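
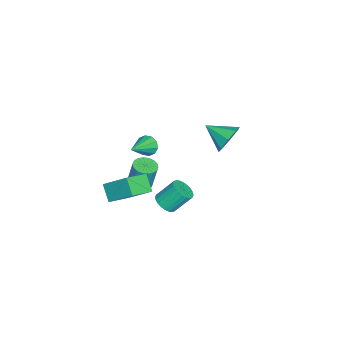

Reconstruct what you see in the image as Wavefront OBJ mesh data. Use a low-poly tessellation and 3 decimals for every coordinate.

v 1.808 4.248 3.081
v 2.512 4.37 3.676
v 1.532 2.912 3.679
v 1.894 4.612 3.932
v 1.225 4.641 3.689
v 0.898 4.44 3.09
v 1.104 4.127 2.485
v 1.722 3.884 2.229
v 2.391 3.855 2.472
v 2.718 4.056 3.071
v -1.471 -1.143 -1.478
v -1.12 -0.935 -2.021
v 0.051 -1.577 -0.662
v -1.166 -0.607 -1.762
v -1.328 -0.484 -1.395
v -1.544 -0.613 -1.059
v -1.733 -0.945 -0.882
v -1.822 -1.352 -0.934
v -1.776 -1.68 -1.193
v -1.614 -1.803 -1.56
v -1.398 -1.674 -1.897
v -1.209 -1.342 -2.073
v 3.136 -2.153 -1.057
v 3.476 -0.746 0.142
v 1.974 -1.445 -1.558
v 2.314 -0.038 -0.358
v 3.786 -1.642 -1.842
v 4.126 -0.235 -0.642
v 2.624 -0.934 -2.342
v 2.964 0.473 -1.143
v 0.435 0.44 -4.411
v 1.13 0.613 -4.332
v 0.779 1.513 -3.211
v 0.085 1.34 -3.289
v 1.045 0.808 -4.516
v 0.694 1.708 -3.394
v 0.867 0.948 -4.683
v 0.517 1.847 -3.561
v 0.624 1.01 -4.809
v 0.273 1.909 -3.687
v 0.352 0.985 -4.874
v 0.001 1.885 -3.753
v 0.092 0.877 -4.869
v -0.258 1.777 -3.747
v -0.115 0.703 -4.794
v -0.465 1.603 -3.672
v -0.238 0.489 -4.66
v -0.589 1.389 -3.539
v -0.259 0.267 -4.489
v -0.61 1.167 -3.368
v -0.174 0.072 -4.306
v -0.525 0.972 -3.184
v 0.003 -0.067 -4.139
v -0.347 0.832 -3.017
v 0.247 -0.129 -4.013
v -0.104 0.77 -2.891
v 0.519 -0.105 -3.947
v 0.168 0.795 -2.826
v 0.778 0.003 -3.953
v 0.428 0.903 -2.831
v 0.985 0.177 -4.028
v 0.635 1.077 -2.906
v 1.109 0.391 -4.161
v 0.758 1.291 -3.04
v 1.021 -0.821 -2.525
v 1.649 -1.104 -2.487
v 1.708 -0.742 -0.796
v 1.079 -0.459 -0.835
v 1.71 -0.81 -2.552
v 1.769 -0.448 -0.861
v 1.635 -0.518 -2.611
v 1.693 -0.157 -0.921
v 1.438 -0.286 -2.654
v 1.497 0.075 -0.963
v 1.158 -0.161 -2.671
v 1.217 0.201 -0.981
v 0.851 -0.165 -2.66
v 0.91 0.196 -0.969
v 0.578 -0.3 -2.621
v 0.637 0.061 -0.931
v 0.392 -0.538 -2.564
v 0.451 -0.176 -0.873
v 0.331 -0.832 -2.499
v 0.39 -0.47 -0.808
v 0.407 -1.123 -2.439
v 0.465 -0.762 -0.749
v 0.603 -1.355 -2.397
v 0.662 -0.994 -0.706
v 0.883 -1.481 -2.379
v 0.942 -1.119 -0.689
v 1.19 -1.476 -2.391
v 1.249 -1.115 -0.7
v 1.463 -1.341 -2.429
v 1.522 -0.98 -0.739
f 2 1 4
f 2 4 3
f 4 1 5
f 4 5 3
f 5 1 6
f 5 6 3
f 6 1 7
f 6 7 3
f 7 1 8
f 7 8 3
f 8 1 9
f 8 9 3
f 9 1 10
f 9 10 3
f 10 1 2
f 10 2 3
f 12 11 14
f 12 14 13
f 14 11 15
f 14 15 13
f 15 11 16
f 15 16 13
f 16 11 17
f 16 17 13
f 17 11 18
f 17 18 13
f 18 11 19
f 18 19 13
f 19 11 20
f 19 20 13
f 20 11 21
f 20 21 13
f 21 11 22
f 21 22 13
f 22 11 12
f 22 12 13
f 24 26 23
f 27 24 23
f 23 26 25
f 25 27 23
f 24 30 26
f 28 24 27
f 28 30 24
f 26 30 25
f 29 27 25
f 25 30 29
f 29 28 27
f 30 28 29
f 32 31 35
f 32 35 33
f 33 35 36
f 33 36 34
f 35 31 37
f 35 37 36
f 36 37 38
f 36 38 34
f 37 31 39
f 37 39 38
f 38 39 40
f 38 40 34
f 39 31 41
f 39 41 40
f 40 41 42
f 40 42 34
f 41 31 43
f 41 43 42
f 42 43 44
f 42 44 34
f 43 31 45
f 43 45 44
f 44 45 46
f 44 46 34
f 45 31 47
f 45 47 46
f 46 47 48
f 46 48 34
f 47 31 49
f 47 49 48
f 48 49 50
f 48 50 34
f 49 31 51
f 49 51 50
f 50 51 52
f 50 52 34
f 51 31 53
f 51 53 52
f 52 53 54
f 52 54 34
f 53 31 55
f 53 55 54
f 54 55 56
f 54 56 34
f 55 31 57
f 55 57 56
f 56 57 58
f 56 58 34
f 57 31 59
f 57 59 58
f 58 59 60
f 58 60 34
f 59 31 61
f 59 61 60
f 60 61 62
f 60 62 34
f 61 31 63
f 61 63 62
f 62 63 64
f 62 64 34
f 63 31 32
f 63 32 64
f 64 32 33
f 64 33 34
f 66 65 69
f 66 69 67
f 67 69 70
f 67 70 68
f 69 65 71
f 69 71 70
f 70 71 72
f 70 72 68
f 71 65 73
f 71 73 72
f 72 73 74
f 72 74 68
f 73 65 75
f 73 75 74
f 74 75 76
f 74 76 68
f 75 65 77
f 75 77 76
f 76 77 78
f 76 78 68
f 77 65 79
f 77 79 78
f 78 79 80
f 78 80 68
f 79 65 81
f 79 81 80
f 80 81 82
f 80 82 68
f 81 65 83
f 81 83 82
f 82 83 84
f 82 84 68
f 83 65 85
f 83 85 84
f 84 85 86
f 84 86 68
f 85 65 87
f 85 87 86
f 86 87 88
f 86 88 68
f 87 65 89
f 87 89 88
f 88 89 90
f 88 90 68
f 89 65 91
f 89 91 90
f 90 91 92
f 90 92 68
f 91 65 93
f 91 93 92
f 92 93 94
f 92 94 68
f 93 65 66
f 93 66 94
f 94 66 67
f 94 67 68



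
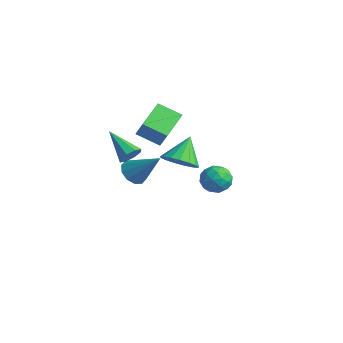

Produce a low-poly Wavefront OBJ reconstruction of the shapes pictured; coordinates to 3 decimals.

v -1.375 -0.05 2.095
v -1.018 -0.023 2.662
v -3.005 -0.13 3.125
v -1.149 0.442 2.491
v -1.412 0.619 2.088
v -1.653 0.404 1.689
v -1.731 -0.076 1.529
v -1.6 -0.542 1.7
v -1.337 -0.719 2.103
v -1.096 -0.504 2.501
v 3.321 1.443 3.015
v 3.827 1.783 2.42
v 3.973 0.237 2.88
v 4.479 0.577 2.285
v 4.55 0.825 3.097
v 4.146 1.571 3.18
v 3.654 0.449 2.12
v 3.25 1.195 2.203
v 4.032 1.169 1.867
v 4.586 1.401 2.471
v 3.214 0.619 2.829
v 3.768 0.851 3.433
v 3.516 1.719 2.729
v 4.284 0.301 2.571
v 4.325 0.447 3.048
v 4.622 0.647 2.698
v 3.704 1.594 3.176
v 4.002 1.794 2.826
v 4.427 1.231 3.224
v 3.798 0.226 2.474
v 4.096 0.426 2.124
v 3.178 1.373 2.602
v 3.475 1.573 2.252
v 3.373 0.789 2.076
v 3.935 1.558 2.055
v 4.318 0.849 1.975
v 3.833 0.774 1.878
v 3.596 1.212 1.927
v 4.26 1.694 2.409
v 4.644 0.986 2.33
v 4.685 1.131 2.807
v 4.448 1.57 2.856
v 4.381 1.334 2.084
v 3.156 1.034 2.97
v 3.54 0.326 2.891
v 3.352 0.45 2.444
v 3.115 0.889 2.493
v 3.482 1.171 3.325
v 3.865 0.462 3.245
v 4.204 0.808 3.373
v 3.967 1.246 3.422
v 3.419 0.686 3.216
v 1.744 0.52 2.967
v 2.555 1.077 2.785
v 1.296 1.56 4.153
v 2.221 1.262 2.496
v 1.779 1.277 2.315
v 1.328 1.119 2.284
v 0.973 0.823 2.408
v 0.794 0.458 2.661
v 0.834 0.107 2.984
v 1.081 -0.149 3.304
v 1.481 -0.253 3.546
v 1.941 -0.179 3.655
v 2.356 0.055 3.607
v 2.631 0.395 3.413
v 2.703 0.764 3.116
v -2.943 1.338 -0.468
v -2.586 1.857 -1.024
v -1.557 1.962 1.008
v -2.963 2.118 -0.78
v -3.333 2.08 -0.417
v -3.553 1.759 -0.074
v -3.541 1.277 0.118
v -3.301 0.818 0.087
v -2.924 0.558 -0.157
v -2.554 0.595 -0.52
v -2.333 0.916 -0.863
v -2.345 1.398 -1.055
v -1.247 1.708 2.213
v -2.304 0.987 2.829
v -1.954 3.252 2.81
v -3.01 2.531 3.426
v -0.55 1.609 3.294
v -1.606 0.888 3.91
v -1.256 3.153 3.891
v -2.313 2.432 4.507
f 2 1 4
f 2 4 3
f 4 1 5
f 4 5 3
f 5 1 6
f 5 6 3
f 6 1 7
f 6 7 3
f 7 1 8
f 7 8 3
f 8 1 9
f 8 9 3
f 9 1 10
f 9 10 3
f 10 1 2
f 10 2 3
f 11 48 27
f 48 22 51
f 27 51 16
f 48 51 27
f 11 27 23
f 27 16 28
f 23 28 12
f 27 28 23
f 11 23 32
f 23 12 33
f 32 33 18
f 23 33 32
f 11 32 44
f 32 18 47
f 44 47 21
f 32 47 44
f 11 44 48
f 44 21 52
f 48 52 22
f 44 52 48
f 12 28 39
f 28 16 42
f 39 42 20
f 28 42 39
f 16 51 29
f 51 22 50
f 29 50 15
f 51 50 29
f 22 52 49
f 52 21 45
f 49 45 13
f 52 45 49
f 21 47 46
f 47 18 34
f 46 34 17
f 47 34 46
f 18 33 38
f 33 12 35
f 38 35 19
f 33 35 38
f 14 40 26
f 40 20 41
f 26 41 15
f 40 41 26
f 14 26 24
f 26 15 25
f 24 25 13
f 26 25 24
f 14 24 31
f 24 13 30
f 31 30 17
f 24 30 31
f 14 31 36
f 31 17 37
f 36 37 19
f 31 37 36
f 14 36 40
f 36 19 43
f 40 43 20
f 36 43 40
f 15 41 29
f 41 20 42
f 29 42 16
f 41 42 29
f 13 25 49
f 25 15 50
f 49 50 22
f 25 50 49
f 17 30 46
f 30 13 45
f 46 45 21
f 30 45 46
f 19 37 38
f 37 17 34
f 38 34 18
f 37 34 38
f 20 43 39
f 43 19 35
f 39 35 12
f 43 35 39
f 54 53 56
f 54 56 55
f 56 53 57
f 56 57 55
f 57 53 58
f 57 58 55
f 58 53 59
f 58 59 55
f 59 53 60
f 59 60 55
f 60 53 61
f 60 61 55
f 61 53 62
f 61 62 55
f 62 53 63
f 62 63 55
f 63 53 64
f 63 64 55
f 64 53 65
f 64 65 55
f 65 53 66
f 65 66 55
f 66 53 67
f 66 67 55
f 67 53 54
f 67 54 55
f 69 68 71
f 69 71 70
f 71 68 72
f 71 72 70
f 72 68 73
f 72 73 70
f 73 68 74
f 73 74 70
f 74 68 75
f 74 75 70
f 75 68 76
f 75 76 70
f 76 68 77
f 76 77 70
f 77 68 78
f 77 78 70
f 78 68 79
f 78 79 70
f 79 68 69
f 79 69 70
f 81 83 80
f 84 81 80
f 80 83 82
f 82 84 80
f 81 87 83
f 85 81 84
f 85 87 81
f 83 87 82
f 86 84 82
f 82 87 86
f 86 85 84
f 87 85 86



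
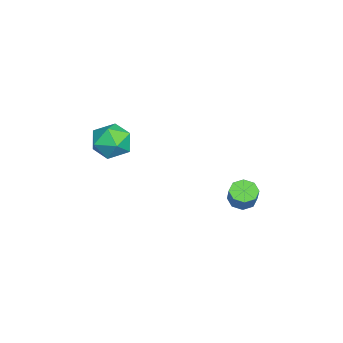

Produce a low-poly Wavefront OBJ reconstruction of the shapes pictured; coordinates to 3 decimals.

v 0.462 3.231 -0.038
v 1.046 3.31 -0.397
v 1.581 3.428 0.498
v 0.998 3.349 0.858
v 0.799 3.768 -0.31
v 1.335 3.886 0.586
v 0.355 3.912 -0.063
v 0.89 4.03 0.832
v -0.026 3.657 0.199
v 0.509 3.775 1.094
v -0.121 3.152 0.322
v 0.414 3.27 1.217
v 0.125 2.694 0.234
v 0.661 2.812 1.13
v 0.57 2.55 -0.012
v 1.105 2.668 0.883
v 0.951 2.805 -0.274
v 1.486 2.923 0.621
v 1.035 -1.788 4.315
v 1.961 -2.24 4.016
v 0.159 -3.02 3.464
v 1.085 -3.472 3.165
v 0.782 -3.5 4.193
v 1.323 -2.738 4.72
v 0.797 -2.522 2.76
v 1.338 -1.76 3.287
v 1.814 -2.693 3.056
v 1.804 -3.298 3.941
v 0.316 -1.962 3.539
v 0.306 -2.567 4.424
f 2 1 5
f 2 5 3
f 3 5 6
f 3 6 4
f 5 1 7
f 5 7 6
f 6 7 8
f 6 8 4
f 7 1 9
f 7 9 8
f 8 9 10
f 8 10 4
f 9 1 11
f 9 11 10
f 10 11 12
f 10 12 4
f 11 1 13
f 11 13 12
f 12 13 14
f 12 14 4
f 13 1 15
f 13 15 14
f 14 15 16
f 14 16 4
f 15 1 17
f 15 17 16
f 16 17 18
f 16 18 4
f 17 1 2
f 17 2 18
f 18 2 3
f 18 3 4
f 19 30 24
f 19 24 20
f 19 20 26
f 19 26 29
f 19 29 30
f 20 24 28
f 24 30 23
f 30 29 21
f 29 26 25
f 26 20 27
f 22 28 23
f 22 23 21
f 22 21 25
f 22 25 27
f 22 27 28
f 23 28 24
f 21 23 30
f 25 21 29
f 27 25 26
f 28 27 20



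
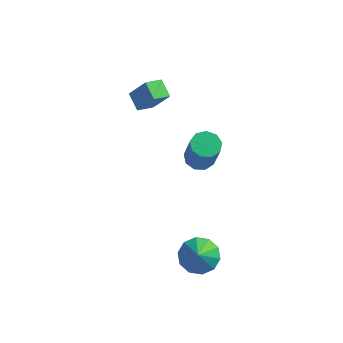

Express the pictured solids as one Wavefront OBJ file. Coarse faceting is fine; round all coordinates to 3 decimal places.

v 1.356 -2.5 -1.7
v 2.03 -1.926 -1.414
v 1.604 -3.3 -0.68
v 1.539 -1.761 -1.165
v 0.978 -1.878 -1.12
v 0.561 -2.233 -1.297
v 0.448 -2.689 -1.628
v 0.682 -3.073 -1.986
v 1.173 -3.238 -2.235
v 1.734 -3.121 -2.279
v 2.151 -2.767 -2.102
v 2.264 -2.31 -1.772
v -0.803 3.382 -1.011
v -0.184 3.784 -1.046
v 0.363 3.101 0.797
v -0.257 2.698 0.831
v -0.555 4.056 -0.835
v -0.008 3.373 1.008
v -1.043 4.012 -0.707
v -0.496 3.329 1.136
v -1.418 3.673 -0.721
v -0.871 2.99 1.122
v -1.506 3.198 -0.871
v -0.959 2.515 0.972
v -1.266 2.808 -1.087
v -0.719 2.125 0.756
v -0.809 2.687 -1.267
v -0.262 2.004 0.576
v -0.349 2.891 -1.328
v 0.198 2.208 0.515
v -0.102 3.324 -1.241
v 0.445 2.641 0.602
v -2.785 2.701 2.682
v -3.247 1.939 2.982
v -3.415 3.274 3.166
v -3.877 2.513 3.466
v -1.963 2.647 3.814
v -2.425 1.886 4.114
v -2.593 3.221 4.298
v -3.055 2.459 4.598
f 2 1 4
f 2 4 3
f 4 1 5
f 4 5 3
f 5 1 6
f 5 6 3
f 6 1 7
f 6 7 3
f 7 1 8
f 7 8 3
f 8 1 9
f 8 9 3
f 9 1 10
f 9 10 3
f 10 1 11
f 10 11 3
f 11 1 12
f 11 12 3
f 12 1 2
f 12 2 3
f 14 13 17
f 14 17 15
f 15 17 18
f 15 18 16
f 17 13 19
f 17 19 18
f 18 19 20
f 18 20 16
f 19 13 21
f 19 21 20
f 20 21 22
f 20 22 16
f 21 13 23
f 21 23 22
f 22 23 24
f 22 24 16
f 23 13 25
f 23 25 24
f 24 25 26
f 24 26 16
f 25 13 27
f 25 27 26
f 26 27 28
f 26 28 16
f 27 13 29
f 27 29 28
f 28 29 30
f 28 30 16
f 29 13 31
f 29 31 30
f 30 31 32
f 30 32 16
f 31 13 14
f 31 14 32
f 32 14 15
f 32 15 16
f 34 36 33
f 37 34 33
f 33 36 35
f 35 37 33
f 34 40 36
f 38 34 37
f 38 40 34
f 36 40 35
f 39 37 35
f 35 40 39
f 39 38 37
f 40 38 39



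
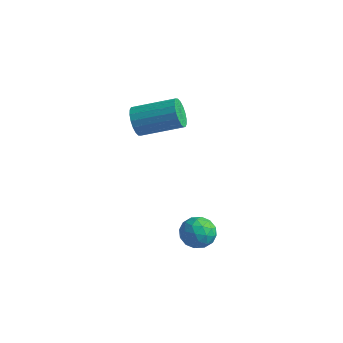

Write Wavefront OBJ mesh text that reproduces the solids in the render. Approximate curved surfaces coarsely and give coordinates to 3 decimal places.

v 0.734 -3.324 -0.957
v 1.3 -3.558 -0.679
v 0.16 -3.722 -0.121
v 0.726 -3.956 0.157
v 0.616 -3.293 0.125
v 0.971 -3.047 -0.391
v 0.489 -4.233 -0.409
v 0.844 -3.987 -0.925
v 1.149 -4.12 -0.34
v 1.227 -3.539 -0.01
v 0.233 -3.741 -0.79
v 0.311 -3.16 -0.46
v 1.068 -3.407 -0.891
v 0.392 -3.873 0.091
v 0.328 -3.484 0.072
v 0.66 -3.621 0.236
v 0.874 -3.106 -0.722
v 1.207 -3.244 -0.559
v 0.804 -3.087 -0.086
v 0.253 -4.036 -0.241
v 0.586 -4.174 -0.078
v 0.8 -3.659 -1.036
v 1.132 -3.796 -0.872
v 0.656 -4.193 -0.714
v 1.312 -3.874 -0.529
v 0.974 -4.108 -0.038
v 0.835 -4.271 -0.37
v 1.043 -4.126 -0.673
v 1.358 -3.533 -0.335
v 1.02 -3.766 0.156
v 0.955 -3.376 0.138
v 1.164 -3.232 -0.166
v 1.269 -3.863 -0.136
v 0.44 -3.514 -0.956
v 0.102 -3.747 -0.465
v 0.296 -4.048 -0.634
v 0.505 -3.904 -0.938
v 0.486 -3.172 -0.762
v 0.148 -3.406 -0.271
v 0.417 -3.154 -0.127
v 0.625 -3.009 -0.43
v 0.191 -3.417 -0.664
v -3.998 -1.199 1.664
v -3.685 -1.315 1.118
v -2.389 -0.418 1.669
v -2.702 -0.301 2.216
v -3.827 -1.075 1.06
v -2.531 -0.178 1.611
v -4.002 -0.859 1.122
v -2.706 0.038 1.673
v -4.177 -0.711 1.291
v -2.881 0.186 1.842
v -4.316 -0.659 1.534
v -3.02 0.238 2.085
v -4.392 -0.714 1.803
v -3.096 0.183 2.354
v -4.391 -0.865 2.044
v -3.094 0.032 2.595
v -4.311 -1.082 2.211
v -3.015 -0.185 2.762
v -4.169 -1.322 2.269
v -2.873 -0.425 2.82
v -3.994 -1.538 2.207
v -2.698 -0.641 2.758
v -3.819 -1.686 2.038
v -2.523 -0.789 2.589
v -3.68 -1.738 1.795
v -2.384 -0.841 2.346
v -3.604 -1.683 1.526
v -2.308 -0.786 2.077
v -3.606 -1.532 1.285
v -2.309 -0.635 1.836
f 1 38 17
f 38 12 41
f 17 41 6
f 38 41 17
f 1 17 13
f 17 6 18
f 13 18 2
f 17 18 13
f 1 13 22
f 13 2 23
f 22 23 8
f 13 23 22
f 1 22 34
f 22 8 37
f 34 37 11
f 22 37 34
f 1 34 38
f 34 11 42
f 38 42 12
f 34 42 38
f 2 18 29
f 18 6 32
f 29 32 10
f 18 32 29
f 6 41 19
f 41 12 40
f 19 40 5
f 41 40 19
f 12 42 39
f 42 11 35
f 39 35 3
f 42 35 39
f 11 37 36
f 37 8 24
f 36 24 7
f 37 24 36
f 8 23 28
f 23 2 25
f 28 25 9
f 23 25 28
f 4 30 16
f 30 10 31
f 16 31 5
f 30 31 16
f 4 16 14
f 16 5 15
f 14 15 3
f 16 15 14
f 4 14 21
f 14 3 20
f 21 20 7
f 14 20 21
f 4 21 26
f 21 7 27
f 26 27 9
f 21 27 26
f 4 26 30
f 26 9 33
f 30 33 10
f 26 33 30
f 5 31 19
f 31 10 32
f 19 32 6
f 31 32 19
f 3 15 39
f 15 5 40
f 39 40 12
f 15 40 39
f 7 20 36
f 20 3 35
f 36 35 11
f 20 35 36
f 9 27 28
f 27 7 24
f 28 24 8
f 27 24 28
f 10 33 29
f 33 9 25
f 29 25 2
f 33 25 29
f 44 43 47
f 44 47 45
f 45 47 48
f 45 48 46
f 47 43 49
f 47 49 48
f 48 49 50
f 48 50 46
f 49 43 51
f 49 51 50
f 50 51 52
f 50 52 46
f 51 43 53
f 51 53 52
f 52 53 54
f 52 54 46
f 53 43 55
f 53 55 54
f 54 55 56
f 54 56 46
f 55 43 57
f 55 57 56
f 56 57 58
f 56 58 46
f 57 43 59
f 57 59 58
f 58 59 60
f 58 60 46
f 59 43 61
f 59 61 60
f 60 61 62
f 60 62 46
f 61 43 63
f 61 63 62
f 62 63 64
f 62 64 46
f 63 43 65
f 63 65 64
f 64 65 66
f 64 66 46
f 65 43 67
f 65 67 66
f 66 67 68
f 66 68 46
f 67 43 69
f 67 69 68
f 68 69 70
f 68 70 46
f 69 43 71
f 69 71 70
f 70 71 72
f 70 72 46
f 71 43 44
f 71 44 72
f 72 44 45
f 72 45 46



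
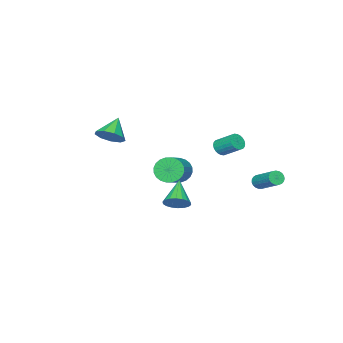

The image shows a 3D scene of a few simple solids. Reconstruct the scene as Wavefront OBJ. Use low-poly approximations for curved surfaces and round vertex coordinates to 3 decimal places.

v -1.285 -0.765 -3.699
v -0.88 -0.466 -3.077
v -2.435 -1.615 -2.541
v -1.127 -0.216 -3.139
v -1.405 -0.075 -3.311
v -1.659 -0.071 -3.56
v -1.839 -0.204 -3.837
v -1.91 -0.448 -4.086
v -1.857 -0.755 -4.259
v -1.69 -1.064 -4.321
v -1.444 -1.313 -4.259
v -1.166 -1.454 -4.087
v -0.912 -1.458 -3.838
v -0.732 -1.325 -3.561
v -0.661 -1.081 -3.312
v -0.714 -0.774 -3.139
v -4.072 2.824 -1.864
v -3.699 2.583 -1.634
v -3.296 4.095 -0.705
v -3.668 4.336 -0.936
v -3.603 2.66 -1.802
v -3.2 4.173 -0.873
v -3.589 2.766 -1.98
v -3.185 4.278 -1.051
v -3.657 2.882 -2.138
v -3.254 4.394 -1.21
v -3.798 2.987 -2.25
v -3.395 4.5 -1.321
v -3.986 3.065 -2.294
v -3.582 4.577 -1.365
v -4.188 3.101 -2.264
v -3.785 4.613 -1.335
v -4.371 3.089 -2.165
v -3.967 4.601 -1.236
v -4.501 3.031 -2.014
v -4.098 4.543 -1.085
v -4.558 2.937 -1.838
v -4.155 4.449 -0.909
v -4.53 2.824 -1.665
v -4.127 4.336 -0.736
v -4.423 2.711 -1.528
v -4.02 4.223 -0.599
v -4.256 2.617 -1.448
v -3.852 4.129 -0.519
v -4.056 2.559 -1.441
v -3.653 4.071 -0.512
v -3.859 2.547 -1.506
v -3.456 4.059 -0.577
v -4.006 -3.174 -2.8
v -3.507 -3.68 -3.369
v -2.135 -3.092 -2.689
v -2.634 -2.586 -2.12
v -3.543 -3.38 -3.556
v -2.171 -2.793 -2.876
v -3.649 -3.049 -3.628
v -2.277 -2.462 -2.948
v -3.81 -2.737 -3.574
v -2.438 -2.15 -2.894
v -4 -2.491 -3.402
v -2.628 -1.904 -2.722
v -4.191 -2.35 -3.139
v -2.819 -1.762 -2.459
v -4.354 -2.333 -2.824
v -2.982 -1.746 -2.144
v -4.464 -2.445 -2.505
v -3.092 -1.858 -1.825
v -4.505 -2.668 -2.231
v -3.133 -2.08 -1.551
v -4.469 -2.967 -2.044
v -3.097 -2.38 -1.364
v -4.363 -3.298 -1.972
v -2.991 -2.711 -1.292
v -4.202 -3.61 -2.026
v -2.83 -3.023 -1.346
v -4.012 -3.856 -2.198
v -2.64 -3.269 -1.518
v -3.821 -3.998 -2.461
v -2.449 -3.41 -1.781
v -3.658 -4.014 -2.776
v -2.286 -3.427 -2.096
v -3.548 -3.902 -3.095
v -2.176 -3.315 -2.415
v -2.923 0.993 0.62
v -2.448 0.851 0.92
v -2.581 1.925 1.64
v -3.057 2.067 1.34
v -2.359 0.974 0.753
v -2.493 2.049 1.472
v -2.356 1.101 0.565
v -2.49 2.175 1.285
v -2.439 1.21 0.385
v -2.573 2.285 1.105
v -2.596 1.287 0.242
v -2.73 2.361 0.962
v -2.803 1.319 0.156
v -2.937 2.393 0.875
v -3.028 1.301 0.14
v -3.162 2.375 0.86
v -3.237 1.237 0.198
v -3.371 2.311 0.918
v -3.399 1.135 0.32
v -3.532 2.209 1.04
v -3.487 1.011 0.488
v -3.621 2.086 1.207
v -3.49 0.885 0.675
v -3.624 1.959 1.395
v -3.407 0.775 0.855
v -3.541 1.85 1.575
v -3.25 0.699 0.998
v -3.384 1.773 1.718
v -3.043 0.667 1.085
v -3.177 1.741 1.804
v -2.818 0.685 1.1
v -2.952 1.759 1.82
v -2.609 0.749 1.042
v -2.743 1.823 1.762
v 3.896 -0.81 3.121
v 4.474 -0.69 3.746
v 2.904 -1.13 4.099
v 4.196 -0.185 3.629
v 3.778 0.028 3.274
v 3.415 -0.152 2.848
v 3.277 -0.639 2.549
v 3.429 -1.207 2.517
v 3.799 -1.588 2.768
v 4.215 -1.606 3.184
v 4.482 -1.251 3.57
f 2 1 4
f 2 4 3
f 4 1 5
f 4 5 3
f 5 1 6
f 5 6 3
f 6 1 7
f 6 7 3
f 7 1 8
f 7 8 3
f 8 1 9
f 8 9 3
f 9 1 10
f 9 10 3
f 10 1 11
f 10 11 3
f 11 1 12
f 11 12 3
f 12 1 13
f 12 13 3
f 13 1 14
f 13 14 3
f 14 1 15
f 14 15 3
f 15 1 16
f 15 16 3
f 16 1 2
f 16 2 3
f 18 17 21
f 18 21 19
f 19 21 22
f 19 22 20
f 21 17 23
f 21 23 22
f 22 23 24
f 22 24 20
f 23 17 25
f 23 25 24
f 24 25 26
f 24 26 20
f 25 17 27
f 25 27 26
f 26 27 28
f 26 28 20
f 27 17 29
f 27 29 28
f 28 29 30
f 28 30 20
f 29 17 31
f 29 31 30
f 30 31 32
f 30 32 20
f 31 17 33
f 31 33 32
f 32 33 34
f 32 34 20
f 33 17 35
f 33 35 34
f 34 35 36
f 34 36 20
f 35 17 37
f 35 37 36
f 36 37 38
f 36 38 20
f 37 17 39
f 37 39 38
f 38 39 40
f 38 40 20
f 39 17 41
f 39 41 40
f 40 41 42
f 40 42 20
f 41 17 43
f 41 43 42
f 42 43 44
f 42 44 20
f 43 17 45
f 43 45 44
f 44 45 46
f 44 46 20
f 45 17 47
f 45 47 46
f 46 47 48
f 46 48 20
f 47 17 18
f 47 18 48
f 48 18 19
f 48 19 20
f 50 49 53
f 50 53 51
f 51 53 54
f 51 54 52
f 53 49 55
f 53 55 54
f 54 55 56
f 54 56 52
f 55 49 57
f 55 57 56
f 56 57 58
f 56 58 52
f 57 49 59
f 57 59 58
f 58 59 60
f 58 60 52
f 59 49 61
f 59 61 60
f 60 61 62
f 60 62 52
f 61 49 63
f 61 63 62
f 62 63 64
f 62 64 52
f 63 49 65
f 63 65 64
f 64 65 66
f 64 66 52
f 65 49 67
f 65 67 66
f 66 67 68
f 66 68 52
f 67 49 69
f 67 69 68
f 68 69 70
f 68 70 52
f 69 49 71
f 69 71 70
f 70 71 72
f 70 72 52
f 71 49 73
f 71 73 72
f 72 73 74
f 72 74 52
f 73 49 75
f 73 75 74
f 74 75 76
f 74 76 52
f 75 49 77
f 75 77 76
f 76 77 78
f 76 78 52
f 77 49 79
f 77 79 78
f 78 79 80
f 78 80 52
f 79 49 81
f 79 81 80
f 80 81 82
f 80 82 52
f 81 49 50
f 81 50 82
f 82 50 51
f 82 51 52
f 84 83 87
f 84 87 85
f 85 87 88
f 85 88 86
f 87 83 89
f 87 89 88
f 88 89 90
f 88 90 86
f 89 83 91
f 89 91 90
f 90 91 92
f 90 92 86
f 91 83 93
f 91 93 92
f 92 93 94
f 92 94 86
f 93 83 95
f 93 95 94
f 94 95 96
f 94 96 86
f 95 83 97
f 95 97 96
f 96 97 98
f 96 98 86
f 97 83 99
f 97 99 98
f 98 99 100
f 98 100 86
f 99 83 101
f 99 101 100
f 100 101 102
f 100 102 86
f 101 83 103
f 101 103 102
f 102 103 104
f 102 104 86
f 103 83 105
f 103 105 104
f 104 105 106
f 104 106 86
f 105 83 107
f 105 107 106
f 106 107 108
f 106 108 86
f 107 83 109
f 107 109 108
f 108 109 110
f 108 110 86
f 109 83 111
f 109 111 110
f 110 111 112
f 110 112 86
f 111 83 113
f 111 113 112
f 112 113 114
f 112 114 86
f 113 83 115
f 113 115 114
f 114 115 116
f 114 116 86
f 115 83 84
f 115 84 116
f 116 84 85
f 116 85 86
f 118 117 120
f 118 120 119
f 120 117 121
f 120 121 119
f 121 117 122
f 121 122 119
f 122 117 123
f 122 123 119
f 123 117 124
f 123 124 119
f 124 117 125
f 124 125 119
f 125 117 126
f 125 126 119
f 126 117 127
f 126 127 119
f 127 117 118
f 127 118 119



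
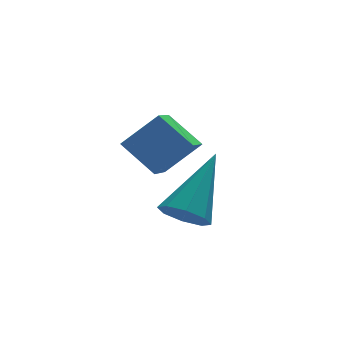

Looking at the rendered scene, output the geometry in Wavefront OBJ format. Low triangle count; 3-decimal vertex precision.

v 0.462 -4.316 -4.428
v 0.952 -4.217 -4.932
v 1.678 -3.224 -3.032
v 0.581 -3.82 -4.921
v 0.141 -3.713 -4.621
v -0.111 -3.96 -4.208
v -0.028 -4.416 -3.924
v 0.342 -4.813 -3.935
v 0.783 -4.92 -4.235
v 1.035 -4.673 -4.648
v 0.267 -0.727 -3.667
v -0.355 -1.766 -3.07
v 1.261 -0.808 -2.772
v 0.639 -1.847 -2.175
v 0.901 -1.553 -4.445
v 0.279 -2.592 -3.848
v 1.895 -1.634 -3.55
v 1.273 -2.673 -2.953
f 2 1 4
f 2 4 3
f 4 1 5
f 4 5 3
f 5 1 6
f 5 6 3
f 6 1 7
f 6 7 3
f 7 1 8
f 7 8 3
f 8 1 9
f 8 9 3
f 9 1 10
f 9 10 3
f 10 1 2
f 10 2 3
f 12 14 11
f 15 12 11
f 11 14 13
f 13 15 11
f 12 18 14
f 16 12 15
f 16 18 12
f 14 18 13
f 17 15 13
f 13 18 17
f 17 16 15
f 18 16 17



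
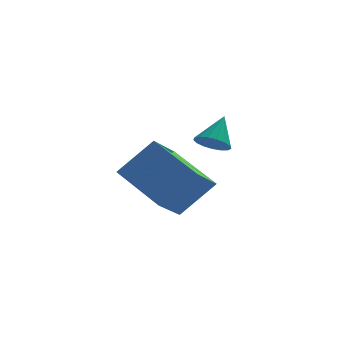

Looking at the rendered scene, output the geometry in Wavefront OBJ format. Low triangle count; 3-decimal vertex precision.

v 0.771 -1.55 -1.371
v -0.511 -0.096 -0.419
v 1.54 -0.215 -2.376
v 0.258 1.24 -1.424
v 2.002 -1.3 -0.096
v 0.72 0.155 0.856
v 2.771 0.036 -1.101
v 1.489 1.49 -0.149
v 2.915 3.249 -0.446
v 3.56 3.121 -0.656
v 3.405 4.051 0.566
v 3.473 3.39 -0.827
v 3.259 3.626 -0.91
v 2.966 3.777 -0.888
v 2.661 3.806 -0.764
v 2.415 3.708 -0.567
v 2.283 3.505 -0.342
v 2.296 3.243 -0.141
v 2.451 2.983 -0.01
v 2.713 2.784 0.021
v 3.02 2.691 -0.054
v 3.304 2.726 -0.219
v 3.499 2.881 -0.436
f 2 4 1
f 5 2 1
f 1 4 3
f 3 5 1
f 2 8 4
f 6 2 5
f 6 8 2
f 4 8 3
f 7 5 3
f 3 8 7
f 7 6 5
f 8 6 7
f 10 9 12
f 10 12 11
f 12 9 13
f 12 13 11
f 13 9 14
f 13 14 11
f 14 9 15
f 14 15 11
f 15 9 16
f 15 16 11
f 16 9 17
f 16 17 11
f 17 9 18
f 17 18 11
f 18 9 19
f 18 19 11
f 19 9 20
f 19 20 11
f 20 9 21
f 20 21 11
f 21 9 22
f 21 22 11
f 22 9 23
f 22 23 11
f 23 9 10
f 23 10 11



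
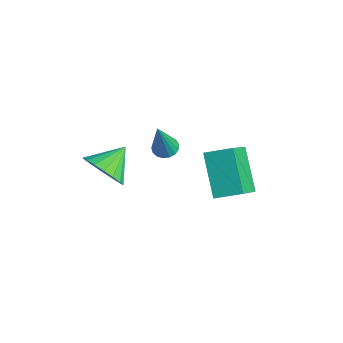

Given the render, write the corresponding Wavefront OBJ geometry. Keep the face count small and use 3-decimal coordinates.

v -1.472 -2.353 1.099
v -0.458 -2.198 1.199
v -1.728 -1.147 1.821
v -0.556 -1.983 0.806
v -0.835 -1.842 0.471
v -1.24 -1.802 0.26
v -1.691 -1.871 0.215
v -2.098 -2.036 0.345
v -2.382 -2.263 0.625
v -2.485 -2.509 0.998
v -2.387 -2.723 1.391
v -2.109 -2.865 1.726
v -1.704 -2.905 1.937
v -1.253 -2.836 1.982
v -0.845 -2.671 1.852
v -0.562 -2.444 1.572
v -1.546 0.586 0.982
v -1.021 0.461 0.833
v -1.154 -0.026 2.878
v -1.006 0.717 0.913
v -1.115 0.942 1.008
v -1.323 1.086 1.097
v -1.582 1.115 1.16
v -1.832 1.023 1.182
v -2.017 0.831 1.159
v -2.095 0.582 1.095
v -2.046 0.335 1.005
v -1.883 0.144 0.91
v -1.643 0.055 0.831
v -1.38 0.087 0.787
v -1.156 0.234 0.788
v 2.478 0.772 1.182
v 1.052 1.255 2.544
v 3.143 1.654 1.565
v 1.718 2.138 2.927
v 3.282 -0.378 2.433
v 1.857 0.106 3.795
v 3.948 0.505 2.816
v 2.522 0.988 4.178
f 2 1 4
f 2 4 3
f 4 1 5
f 4 5 3
f 5 1 6
f 5 6 3
f 6 1 7
f 6 7 3
f 7 1 8
f 7 8 3
f 8 1 9
f 8 9 3
f 9 1 10
f 9 10 3
f 10 1 11
f 10 11 3
f 11 1 12
f 11 12 3
f 12 1 13
f 12 13 3
f 13 1 14
f 13 14 3
f 14 1 15
f 14 15 3
f 15 1 16
f 15 16 3
f 16 1 2
f 16 2 3
f 18 17 20
f 18 20 19
f 20 17 21
f 20 21 19
f 21 17 22
f 21 22 19
f 22 17 23
f 22 23 19
f 23 17 24
f 23 24 19
f 24 17 25
f 24 25 19
f 25 17 26
f 25 26 19
f 26 17 27
f 26 27 19
f 27 17 28
f 27 28 19
f 28 17 29
f 28 29 19
f 29 17 30
f 29 30 19
f 30 17 31
f 30 31 19
f 31 17 18
f 31 18 19
f 33 35 32
f 36 33 32
f 32 35 34
f 34 36 32
f 33 39 35
f 37 33 36
f 37 39 33
f 35 39 34
f 38 36 34
f 34 39 38
f 38 37 36
f 39 37 38



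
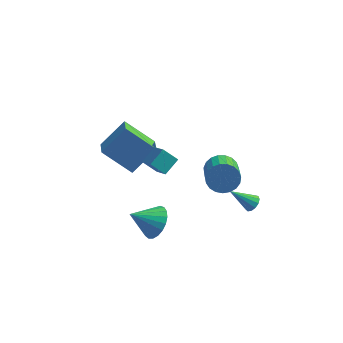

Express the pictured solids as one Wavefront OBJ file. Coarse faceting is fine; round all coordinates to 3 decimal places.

v 3.397 0.679 -3.66
v 3.77 0.717 -3.244
v 2.163 0.561 -2.54
v 3.681 1.012 -3.311
v 3.502 1.202 -3.489
v 3.289 1.225 -3.72
v 3.111 1.076 -3.933
v 3.023 0.8 -4.059
v 3.054 0.486 -4.058
v 3.194 0.233 -3.931
v 3.398 0.122 -3.717
v 3.602 0.188 -3.486
v 3.741 0.41 -3.309
v -1.586 -3.141 3.555
v -1.04 -2.363 4.066
v -2.207 -1.902 2.33
v -1.66 -1.123 2.84
v -0.8 -3.317 2.98
v -0.253 -2.538 3.49
v -1.42 -2.077 1.754
v -0.874 -1.299 2.265
v 1.737 -0.134 0.208
v 2.516 0.21 0.582
v 2.762 -1.221 1.386
v 1.983 -1.566 1.012
v 2.25 0.311 0.843
v 2.495 -1.12 1.648
v 1.895 0.335 0.995
v 2.14 -1.096 1.799
v 1.512 0.278 1.01
v 1.758 -1.153 1.815
v 1.169 0.15 0.887
v 1.415 -1.281 1.692
v 0.924 -0.028 0.646
v 1.17 -1.459 1.451
v 0.819 -0.224 0.33
v 1.065 -1.655 1.134
v 0.874 -0.404 -0.008
v 1.119 -1.835 0.796
v 1.077 -0.538 -0.308
v 1.323 -1.969 0.496
v 1.395 -0.602 -0.519
v 1.64 -2.033 0.285
v 1.771 -0.585 -0.605
v 2.017 -2.016 0.2
v 2.142 -0.491 -0.55
v 2.388 -1.922 0.255
v 2.443 -0.334 -0.364
v 2.689 -1.765 0.441
v 2.622 -0.144 -0.079
v 2.868 -1.575 0.726
v 2.648 0.049 0.256
v 2.893 -1.382 1.06
v -5.097 2.368 -1.151
v -4.837 1.139 -0.511
v -3.9 3.306 0.164
v -3.64 2.077 0.804
v -3.4 2.043 -2.464
v -3.14 0.814 -1.824
v -2.203 2.981 -1.149
v -1.943 1.752 -0.509
v -1.468 -2.379 -2.578
v -0.816 -2.547 -1.786
v -2.772 -2.741 -1.582
v -0.901 -2.125 -1.744
v -1.085 -1.747 -1.847
v -1.335 -1.478 -2.076
v -1.607 -1.365 -2.391
v -1.856 -1.427 -2.74
v -2.038 -1.654 -3.06
v -2.121 -2.006 -3.297
v -2.092 -2.423 -3.409
v -1.954 -2.832 -3.378
v -1.733 -3.162 -3.209
v -1.466 -3.357 -2.931
v -1.199 -3.383 -2.591
v -0.979 -3.236 -2.25
v -0.843 -2.94 -1.965
f 2 1 4
f 2 4 3
f 4 1 5
f 4 5 3
f 5 1 6
f 5 6 3
f 6 1 7
f 6 7 3
f 7 1 8
f 7 8 3
f 8 1 9
f 8 9 3
f 9 1 10
f 9 10 3
f 10 1 11
f 10 11 3
f 11 1 12
f 11 12 3
f 12 1 13
f 12 13 3
f 13 1 2
f 13 2 3
f 15 17 14
f 18 15 14
f 14 17 16
f 16 18 14
f 15 21 17
f 19 15 18
f 19 21 15
f 17 21 16
f 20 18 16
f 16 21 20
f 20 19 18
f 21 19 20
f 23 22 26
f 23 26 24
f 24 26 27
f 24 27 25
f 26 22 28
f 26 28 27
f 27 28 29
f 27 29 25
f 28 22 30
f 28 30 29
f 29 30 31
f 29 31 25
f 30 22 32
f 30 32 31
f 31 32 33
f 31 33 25
f 32 22 34
f 32 34 33
f 33 34 35
f 33 35 25
f 34 22 36
f 34 36 35
f 35 36 37
f 35 37 25
f 36 22 38
f 36 38 37
f 37 38 39
f 37 39 25
f 38 22 40
f 38 40 39
f 39 40 41
f 39 41 25
f 40 22 42
f 40 42 41
f 41 42 43
f 41 43 25
f 42 22 44
f 42 44 43
f 43 44 45
f 43 45 25
f 44 22 46
f 44 46 45
f 45 46 47
f 45 47 25
f 46 22 48
f 46 48 47
f 47 48 49
f 47 49 25
f 48 22 50
f 48 50 49
f 49 50 51
f 49 51 25
f 50 22 52
f 50 52 51
f 51 52 53
f 51 53 25
f 52 22 23
f 52 23 53
f 53 23 24
f 53 24 25
f 55 57 54
f 58 55 54
f 54 57 56
f 56 58 54
f 55 61 57
f 59 55 58
f 59 61 55
f 57 61 56
f 60 58 56
f 56 61 60
f 60 59 58
f 61 59 60
f 63 62 65
f 63 65 64
f 65 62 66
f 65 66 64
f 66 62 67
f 66 67 64
f 67 62 68
f 67 68 64
f 68 62 69
f 68 69 64
f 69 62 70
f 69 70 64
f 70 62 71
f 70 71 64
f 71 62 72
f 71 72 64
f 72 62 73
f 72 73 64
f 73 62 74
f 73 74 64
f 74 62 75
f 74 75 64
f 75 62 76
f 75 76 64
f 76 62 77
f 76 77 64
f 77 62 78
f 77 78 64
f 78 62 63
f 78 63 64



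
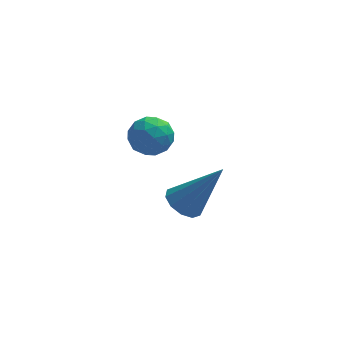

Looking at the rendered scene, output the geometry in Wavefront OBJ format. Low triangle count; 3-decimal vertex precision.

v -0.719 2.693 -0.189
v -0.39 3.222 -0.444
v 0.17 2.078 -0.316
v 0.499 2.607 -0.571
v 0.331 2.598 0.081
v -0.219 2.978 0.159
v -0.001 2.322 -0.919
v -0.551 2.702 -0.841
v 0.053 2.993 -0.895
v 0.259 3.163 -0.278
v -0.479 2.137 -0.482
v -0.273 2.307 0.135
v -0.633 3.011 -0.306
v 0.413 2.289 -0.454
v 0.314 2.283 -0.071
v 0.508 2.594 -0.221
v -0.532 2.868 0.049
v -0.339 3.179 -0.101
v 0.086 2.812 0.207
v 0.119 2.121 -0.659
v 0.312 2.432 -0.809
v -0.728 2.706 -0.539
v -0.534 3.017 -0.689
v -0.306 2.488 -0.967
v -0.179 3.187 -0.721
v 0.344 2.826 -0.795
v 0.05 2.659 -1
v -0.273 2.882 -0.954
v -0.058 3.287 -0.358
v 0.465 2.926 -0.432
v 0.366 2.921 -0.049
v 0.043 3.144 -0.003
v 0.203 3.153 -0.623
v -0.685 2.374 -0.328
v -0.162 2.013 -0.402
v -0.263 2.156 -0.757
v -0.586 2.379 -0.711
v -0.564 2.474 0.035
v -0.041 2.113 -0.039
v 0.053 2.418 0.194
v -0.27 2.641 0.24
v -0.423 2.147 -0.137
v 0.801 3.501 -3.966
v 1.252 3.222 -4.306
v 1.879 3.399 -2.454
v 1.311 3.607 -4.322
v 1.174 3.951 -4.202
v 0.896 4.123 -3.992
v 0.581 4.058 -3.772
v 0.35 3.78 -3.626
v 0.292 3.395 -3.611
v 0.428 3.051 -3.731
v 0.707 2.879 -3.941
v 1.022 2.944 -4.161
f 1 38 17
f 38 12 41
f 17 41 6
f 38 41 17
f 1 17 13
f 17 6 18
f 13 18 2
f 17 18 13
f 1 13 22
f 13 2 23
f 22 23 8
f 13 23 22
f 1 22 34
f 22 8 37
f 34 37 11
f 22 37 34
f 1 34 38
f 34 11 42
f 38 42 12
f 34 42 38
f 2 18 29
f 18 6 32
f 29 32 10
f 18 32 29
f 6 41 19
f 41 12 40
f 19 40 5
f 41 40 19
f 12 42 39
f 42 11 35
f 39 35 3
f 42 35 39
f 11 37 36
f 37 8 24
f 36 24 7
f 37 24 36
f 8 23 28
f 23 2 25
f 28 25 9
f 23 25 28
f 4 30 16
f 30 10 31
f 16 31 5
f 30 31 16
f 4 16 14
f 16 5 15
f 14 15 3
f 16 15 14
f 4 14 21
f 14 3 20
f 21 20 7
f 14 20 21
f 4 21 26
f 21 7 27
f 26 27 9
f 21 27 26
f 4 26 30
f 26 9 33
f 30 33 10
f 26 33 30
f 5 31 19
f 31 10 32
f 19 32 6
f 31 32 19
f 3 15 39
f 15 5 40
f 39 40 12
f 15 40 39
f 7 20 36
f 20 3 35
f 36 35 11
f 20 35 36
f 9 27 28
f 27 7 24
f 28 24 8
f 27 24 28
f 10 33 29
f 33 9 25
f 29 25 2
f 33 25 29
f 44 43 46
f 44 46 45
f 46 43 47
f 46 47 45
f 47 43 48
f 47 48 45
f 48 43 49
f 48 49 45
f 49 43 50
f 49 50 45
f 50 43 51
f 50 51 45
f 51 43 52
f 51 52 45
f 52 43 53
f 52 53 45
f 53 43 54
f 53 54 45
f 54 43 44
f 54 44 45



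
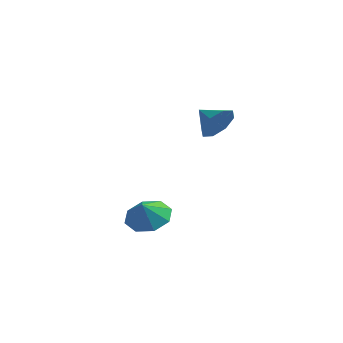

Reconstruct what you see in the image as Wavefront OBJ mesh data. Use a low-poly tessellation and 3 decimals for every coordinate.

v -3.581 -1.351 -2.661
v -2.688 -0.836 -2.306
v -3.659 -1.849 -1.739
v -3.388 -0.414 -2.138
v -4.201 -0.541 -2.275
v -4.651 -1.142 -2.639
v -4.474 -1.866 -3.015
v -3.774 -2.288 -3.183
v -2.961 -2.161 -3.046
v -2.511 -1.559 -2.682
v -0.709 -0.534 3.112
v -0.211 -0.071 3.776
v -1.751 -0.066 3.568
v -0.3 0.322 3.171
v -0.628 0.214 2.531
v -1.003 -0.332 2.232
v -1.206 -0.996 2.448
v -1.118 -1.389 3.053
v -0.789 -1.281 3.693
v -0.414 -0.735 3.992
f 2 1 4
f 2 4 3
f 4 1 5
f 4 5 3
f 5 1 6
f 5 6 3
f 6 1 7
f 6 7 3
f 7 1 8
f 7 8 3
f 8 1 9
f 8 9 3
f 9 1 10
f 9 10 3
f 10 1 2
f 10 2 3
f 12 11 14
f 12 14 13
f 14 11 15
f 14 15 13
f 15 11 16
f 15 16 13
f 16 11 17
f 16 17 13
f 17 11 18
f 17 18 13
f 18 11 19
f 18 19 13
f 19 11 20
f 19 20 13
f 20 11 12
f 20 12 13



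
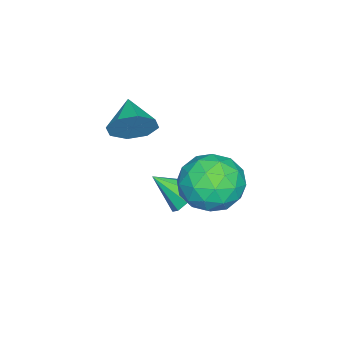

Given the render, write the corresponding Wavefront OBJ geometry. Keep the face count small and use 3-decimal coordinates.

v -2.372 -0.927 -2.288
v -1.832 -1.246 -1.561
v -3.508 -1.633 -1.752
v -2.158 -0.606 -1.409
v -2.61 -0.154 -1.771
v -2.922 -0.155 -2.436
v -2.913 -0.608 -3.014
v -2.587 -1.249 -3.166
v -2.135 -1.701 -2.804
v -1.822 -1.7 -2.139
v -0.887 1.782 -4.003
v -0.355 1.514 -4.507
v -0.653 0.618 -3.137
v -0.121 1.829 -4.146
v -0.245 2.123 -3.718
v -0.669 2.257 -3.423
v -1.195 2.169 -3.4
v -1.576 1.9 -3.658
v -1.635 1.577 -4.078
v -1.344 1.349 -4.463
v -0.838 1.324 -4.632
v -1.134 3.775 -2.089
v -0.095 4.041 -2.733
v -0.725 1.799 -2.247
v 0.314 2.065 -2.891
v 0.242 2.349 -1.675
v -0.011 3.571 -1.577
v -0.809 2.269 -3.403
v -1.062 3.491 -3.305
v 0.106 3.111 -3.545
v 0.755 3.16 -2.477
v -1.575 2.68 -2.503
v -0.926 2.729 -1.435
v -0.65 4.082 -2.397
v -0.17 1.758 -2.583
v -0.212 1.925 -1.868
v 0.399 2.082 -2.246
v -0.601 3.805 -1.718
v 0.01 3.962 -2.096
v 0.208 2.967 -1.474
v -0.83 1.878 -2.884
v -0.219 2.035 -3.262
v -1.219 3.758 -2.734
v -0.608 3.915 -3.112
v -1.028 2.873 -3.506
v 0.078 3.691 -3.253
v 0.319 2.53 -3.346
v -0.342 2.65 -3.647
v -0.49 3.368 -3.59
v 0.46 3.72 -2.626
v 0.701 2.559 -2.718
v 0.658 2.726 -2.003
v 0.51 3.444 -1.946
v 0.578 3.173 -3.103
v -1.521 3.281 -2.262
v -1.28 2.12 -2.354
v -1.33 2.396 -3.034
v -1.478 3.114 -2.977
v -1.139 3.31 -1.634
v -0.898 2.149 -1.727
v -0.33 2.472 -1.39
v -0.478 3.19 -1.333
v -1.398 2.667 -1.877
f 2 1 4
f 2 4 3
f 4 1 5
f 4 5 3
f 5 1 6
f 5 6 3
f 6 1 7
f 6 7 3
f 7 1 8
f 7 8 3
f 8 1 9
f 8 9 3
f 9 1 10
f 9 10 3
f 10 1 2
f 10 2 3
f 12 11 14
f 12 14 13
f 14 11 15
f 14 15 13
f 15 11 16
f 15 16 13
f 16 11 17
f 16 17 13
f 17 11 18
f 17 18 13
f 18 11 19
f 18 19 13
f 19 11 20
f 19 20 13
f 20 11 21
f 20 21 13
f 21 11 12
f 21 12 13
f 22 59 38
f 59 33 62
f 38 62 27
f 59 62 38
f 22 38 34
f 38 27 39
f 34 39 23
f 38 39 34
f 22 34 43
f 34 23 44
f 43 44 29
f 34 44 43
f 22 43 55
f 43 29 58
f 55 58 32
f 43 58 55
f 22 55 59
f 55 32 63
f 59 63 33
f 55 63 59
f 23 39 50
f 39 27 53
f 50 53 31
f 39 53 50
f 27 62 40
f 62 33 61
f 40 61 26
f 62 61 40
f 33 63 60
f 63 32 56
f 60 56 24
f 63 56 60
f 32 58 57
f 58 29 45
f 57 45 28
f 58 45 57
f 29 44 49
f 44 23 46
f 49 46 30
f 44 46 49
f 25 51 37
f 51 31 52
f 37 52 26
f 51 52 37
f 25 37 35
f 37 26 36
f 35 36 24
f 37 36 35
f 25 35 42
f 35 24 41
f 42 41 28
f 35 41 42
f 25 42 47
f 42 28 48
f 47 48 30
f 42 48 47
f 25 47 51
f 47 30 54
f 51 54 31
f 47 54 51
f 26 52 40
f 52 31 53
f 40 53 27
f 52 53 40
f 24 36 60
f 36 26 61
f 60 61 33
f 36 61 60
f 28 41 57
f 41 24 56
f 57 56 32
f 41 56 57
f 30 48 49
f 48 28 45
f 49 45 29
f 48 45 49
f 31 54 50
f 54 30 46
f 50 46 23
f 54 46 50



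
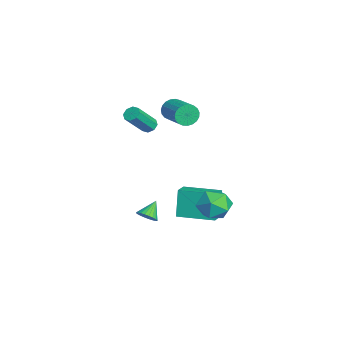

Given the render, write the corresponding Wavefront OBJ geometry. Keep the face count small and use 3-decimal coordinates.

v 3.678 -2.42 -1.887
v 4.142 -2.349 -1.513
v 3.022 -1.9 -1.173
v 4.156 -2.154 -1.641
v 4.098 -2 -1.808
v 3.976 -1.909 -1.986
v 3.809 -1.897 -2.149
v 3.621 -1.964 -2.272
v 3.442 -2.101 -2.337
v 3.299 -2.286 -2.333
v 3.214 -2.492 -2.261
v 3.199 -2.687 -2.132
v 3.257 -2.841 -1.966
v 3.38 -2.932 -1.788
v 3.547 -2.944 -1.624
v 3.734 -2.877 -1.501
v 3.913 -2.74 -1.437
v 4.056 -2.555 -1.441
v -2.429 -1.83 1.082
v -1.977 -1.605 1.008
v -1.26 -2.585 2.403
v -1.711 -2.81 2.478
v -2.201 -1.41 1.261
v -1.484 -2.39 2.656
v -2.559 -1.46 1.409
v -1.842 -2.441 2.804
v -2.84 -1.728 1.366
v -2.123 -2.708 2.761
v -2.88 -2.055 1.157
v -2.163 -3.035 2.552
v -2.656 -2.25 0.904
v -1.939 -3.23 2.299
v -2.298 -2.199 0.756
v -1.581 -3.18 2.151
v -2.017 -1.932 0.799
v -1.3 -2.912 2.194
v -3.828 -0.439 1.418
v -3.548 -0.702 0.808
v -1.932 -0.103 1.293
v -2.212 0.159 1.902
v -3.626 -0.425 0.727
v -2.01 0.174 1.211
v -3.739 -0.15 0.765
v -2.124 0.449 1.249
v -3.868 0.075 0.915
v -2.252 0.674 1.4
v -3.989 0.21 1.153
v -2.373 0.809 1.637
v -4.083 0.234 1.436
v -2.467 0.832 1.921
v -4.132 0.141 1.717
v -2.517 0.739 2.201
v -4.129 -0.053 1.945
v -2.513 0.546 2.43
v -4.074 -0.313 2.083
v -2.458 0.286 2.567
v -3.976 -0.595 2.105
v -2.36 0.004 2.589
v -3.853 -0.85 2.009
v -2.237 -0.251 2.493
v -3.725 -1.034 1.81
v -2.109 -0.436 2.294
v -3.615 -1.116 1.544
v -1.999 -0.517 2.028
v -3.542 -1.08 1.256
v -1.926 -0.481 1.74
v -3.518 -0.934 0.996
v -1.902 -0.335 1.48
v 0.571 -0.378 -3.844
v -0.016 -0.229 -2.223
v 1.306 1.566 -3.756
v 0.719 1.714 -2.135
v 1.521 -0.754 -3.465
v 0.934 -0.606 -1.844
v 2.256 1.189 -3.377
v 1.669 1.338 -1.756
v 2.996 1.232 -1.754
v 3.543 1.948 -1.232
v 3.917 0.012 -1.048
v 4.464 0.728 -0.526
v 3.466 0.558 -0.284
v 2.897 1.312 -0.721
v 4.563 0.648 -1.559
v 3.994 1.402 -1.996
v 4.512 1.587 -1.112
v 3.834 1.531 -0.324
v 3.626 0.429 -1.956
v 2.948 0.373 -1.168
f 2 1 4
f 2 4 3
f 4 1 5
f 4 5 3
f 5 1 6
f 5 6 3
f 6 1 7
f 6 7 3
f 7 1 8
f 7 8 3
f 8 1 9
f 8 9 3
f 9 1 10
f 9 10 3
f 10 1 11
f 10 11 3
f 11 1 12
f 11 12 3
f 12 1 13
f 12 13 3
f 13 1 14
f 13 14 3
f 14 1 15
f 14 15 3
f 15 1 16
f 15 16 3
f 16 1 17
f 16 17 3
f 17 1 18
f 17 18 3
f 18 1 2
f 18 2 3
f 20 19 23
f 20 23 21
f 21 23 24
f 21 24 22
f 23 19 25
f 23 25 24
f 24 25 26
f 24 26 22
f 25 19 27
f 25 27 26
f 26 27 28
f 26 28 22
f 27 19 29
f 27 29 28
f 28 29 30
f 28 30 22
f 29 19 31
f 29 31 30
f 30 31 32
f 30 32 22
f 31 19 33
f 31 33 32
f 32 33 34
f 32 34 22
f 33 19 35
f 33 35 34
f 34 35 36
f 34 36 22
f 35 19 20
f 35 20 36
f 36 20 21
f 36 21 22
f 38 37 41
f 38 41 39
f 39 41 42
f 39 42 40
f 41 37 43
f 41 43 42
f 42 43 44
f 42 44 40
f 43 37 45
f 43 45 44
f 44 45 46
f 44 46 40
f 45 37 47
f 45 47 46
f 46 47 48
f 46 48 40
f 47 37 49
f 47 49 48
f 48 49 50
f 48 50 40
f 49 37 51
f 49 51 50
f 50 51 52
f 50 52 40
f 51 37 53
f 51 53 52
f 52 53 54
f 52 54 40
f 53 37 55
f 53 55 54
f 54 55 56
f 54 56 40
f 55 37 57
f 55 57 56
f 56 57 58
f 56 58 40
f 57 37 59
f 57 59 58
f 58 59 60
f 58 60 40
f 59 37 61
f 59 61 60
f 60 61 62
f 60 62 40
f 61 37 63
f 61 63 62
f 62 63 64
f 62 64 40
f 63 37 65
f 63 65 64
f 64 65 66
f 64 66 40
f 65 37 67
f 65 67 66
f 66 67 68
f 66 68 40
f 67 37 38
f 67 38 68
f 68 38 39
f 68 39 40
f 70 72 69
f 73 70 69
f 69 72 71
f 71 73 69
f 70 76 72
f 74 70 73
f 74 76 70
f 72 76 71
f 75 73 71
f 71 76 75
f 75 74 73
f 76 74 75
f 77 88 82
f 77 82 78
f 77 78 84
f 77 84 87
f 77 87 88
f 78 82 86
f 82 88 81
f 88 87 79
f 87 84 83
f 84 78 85
f 80 86 81
f 80 81 79
f 80 79 83
f 80 83 85
f 80 85 86
f 81 86 82
f 79 81 88
f 83 79 87
f 85 83 84
f 86 85 78



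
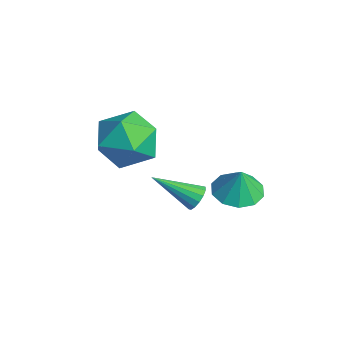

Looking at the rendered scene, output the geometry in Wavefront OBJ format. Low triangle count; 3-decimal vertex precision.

v -0.279 0.037 2.913
v 0.553 0.255 2.727
v -0.041 0.043 3.987
v 0.268 0.714 2.787
v -0.226 0.915 2.896
v -0.74 0.78 3.011
v -1.078 0.361 3.088
v -1.111 -0.182 3.099
v -0.826 -0.641 3.039
v -0.332 -0.842 2.93
v 0.182 -0.707 2.816
v 0.52 -0.288 2.738
v -1.545 -0.822 1.814
v -1.069 -0.947 2.01
v -2.275 -2.138 2.746
v -1.173 -0.765 2.186
v -1.376 -0.597 2.263
v -1.625 -0.49 2.219
v -1.852 -0.472 2.067
v -1.997 -0.548 1.847
v -2.021 -0.697 1.618
v -1.918 -0.88 1.441
v -1.714 -1.047 1.365
v -1.465 -1.154 1.408
v -1.238 -1.172 1.561
v -1.093 -1.096 1.781
v -4.476 -1.839 4.457
v -3.268 -1.55 4.307
v -4.332 -3.21 2.973
v -3.124 -2.921 2.823
v -3.502 -3.511 3.86
v -3.591 -2.664 4.777
v -4.009 -2.096 2.503
v -4.098 -1.249 3.42
v -2.979 -1.709 3.1
v -2.666 -2.583 3.938
v -4.934 -2.177 3.342
v -4.621 -3.051 4.18
f 2 1 4
f 2 4 3
f 4 1 5
f 4 5 3
f 5 1 6
f 5 6 3
f 6 1 7
f 6 7 3
f 7 1 8
f 7 8 3
f 8 1 9
f 8 9 3
f 9 1 10
f 9 10 3
f 10 1 11
f 10 11 3
f 11 1 12
f 11 12 3
f 12 1 2
f 12 2 3
f 14 13 16
f 14 16 15
f 16 13 17
f 16 17 15
f 17 13 18
f 17 18 15
f 18 13 19
f 18 19 15
f 19 13 20
f 19 20 15
f 20 13 21
f 20 21 15
f 21 13 22
f 21 22 15
f 22 13 23
f 22 23 15
f 23 13 24
f 23 24 15
f 24 13 25
f 24 25 15
f 25 13 26
f 25 26 15
f 26 13 14
f 26 14 15
f 27 38 32
f 27 32 28
f 27 28 34
f 27 34 37
f 27 37 38
f 28 32 36
f 32 38 31
f 38 37 29
f 37 34 33
f 34 28 35
f 30 36 31
f 30 31 29
f 30 29 33
f 30 33 35
f 30 35 36
f 31 36 32
f 29 31 38
f 33 29 37
f 35 33 34
f 36 35 28



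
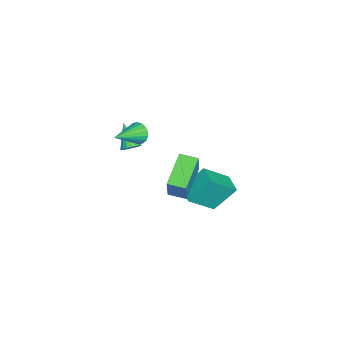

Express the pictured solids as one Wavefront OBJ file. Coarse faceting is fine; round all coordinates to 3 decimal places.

v -0.563 1.408 -3.895
v -1.152 2.538 -2.486
v -1.502 2.636 -5.272
v -2.091 3.766 -3.863
v 0.431 2.054 -3.997
v -0.158 3.184 -2.588
v -0.508 3.282 -5.374
v -1.097 4.412 -3.965
v 1.865 -0.311 2.751
v 2.289 0.054 2.363
v 3.335 -1.189 3.529
v 2.26 0.225 2.611
v 2.153 0.29 2.887
v 1.989 0.236 3.135
v 1.801 0.074 3.308
v 1.625 -0.164 3.37
v 1.497 -0.432 3.31
v 1.442 -0.675 3.139
v 1.471 -0.847 2.891
v 1.578 -0.912 2.616
v 1.742 -0.858 2.367
v 1.93 -0.696 2.194
v 2.106 -0.457 2.132
v 2.234 -0.19 2.192
v -0.554 1.378 -1.821
v 0.019 1.464 -0.34
v -0.477 2.431 -1.912
v 0.096 2.517 -0.431
v 1.464 1.163 -2.589
v 2.037 1.249 -1.108
v 1.541 2.216 -2.68
v 2.114 2.302 -1.199
v 1.076 -0.913 0.664
v 1.441 -0.783 1.095
v 0.064 -1.567 1.716
v 1.291 -0.573 1.082
v 1.099 -0.431 0.985
v 0.902 -0.384 0.825
v 0.739 -0.441 0.633
v 0.643 -0.592 0.447
v 0.633 -0.807 0.304
v 0.711 -1.042 0.232
v 0.86 -1.252 0.246
v 1.053 -1.395 0.342
v 1.25 -1.442 0.502
v 1.412 -1.384 0.694
v 1.508 -1.233 0.88
v 1.518 -1.019 1.023
f 2 4 1
f 5 2 1
f 1 4 3
f 3 5 1
f 2 8 4
f 6 2 5
f 6 8 2
f 4 8 3
f 7 5 3
f 3 8 7
f 7 6 5
f 8 6 7
f 10 9 12
f 10 12 11
f 12 9 13
f 12 13 11
f 13 9 14
f 13 14 11
f 14 9 15
f 14 15 11
f 15 9 16
f 15 16 11
f 16 9 17
f 16 17 11
f 17 9 18
f 17 18 11
f 18 9 19
f 18 19 11
f 19 9 20
f 19 20 11
f 20 9 21
f 20 21 11
f 21 9 22
f 21 22 11
f 22 9 23
f 22 23 11
f 23 9 24
f 23 24 11
f 24 9 10
f 24 10 11
f 26 28 25
f 29 26 25
f 25 28 27
f 27 29 25
f 26 32 28
f 30 26 29
f 30 32 26
f 28 32 27
f 31 29 27
f 27 32 31
f 31 30 29
f 32 30 31
f 34 33 36
f 34 36 35
f 36 33 37
f 36 37 35
f 37 33 38
f 37 38 35
f 38 33 39
f 38 39 35
f 39 33 40
f 39 40 35
f 40 33 41
f 40 41 35
f 41 33 42
f 41 42 35
f 42 33 43
f 42 43 35
f 43 33 44
f 43 44 35
f 44 33 45
f 44 45 35
f 45 33 46
f 45 46 35
f 46 33 47
f 46 47 35
f 47 33 48
f 47 48 35
f 48 33 34
f 48 34 35



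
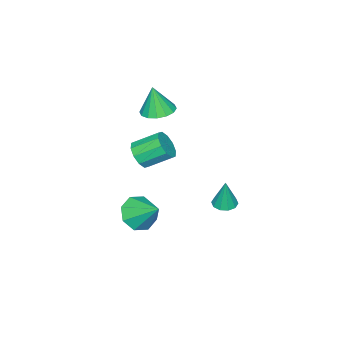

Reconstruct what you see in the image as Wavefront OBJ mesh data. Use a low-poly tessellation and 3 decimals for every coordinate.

v 1.02 -1.847 -0.333
v 1.707 -1.675 0.04
v 1.026 -0.621 0.806
v 0.34 -0.793 0.433
v 1.68 -1.396 -0.367
v 0.999 -0.342 0.399
v 1.401 -1.289 -0.762
v 0.721 -0.235 0.004
v 0.977 -1.396 -0.992
v 0.296 -0.342 -0.226
v 0.569 -1.675 -0.971
v -0.111 -0.621 -0.205
v 0.334 -2.019 -0.706
v -0.347 -0.965 0.06
v 0.361 -2.298 -0.299
v -0.32 -1.244 0.467
v 0.639 -2.405 0.096
v -0.041 -1.351 0.862
v 1.064 -2.298 0.326
v 0.383 -1.244 1.092
v 1.471 -2.019 0.305
v 0.791 -0.965 1.071
v -0.344 1.991 -2.832
v 0.253 2.137 -2.91
v -0.176 2.129 -1.268
v 0.05 2.462 -2.916
v -0.303 2.607 -2.891
v -0.673 2.517 -2.843
v -0.917 2.226 -2.791
v -0.942 1.846 -2.755
v -0.739 1.521 -2.749
v -0.386 1.376 -2.774
v -0.016 1.466 -2.822
v 0.228 1.756 -2.874
v 1.561 -1.517 -3.99
v 2.565 -1.696 -3.975
v 1.779 -0.203 -2.95
v 2.357 -1.208 -4.548
v 1.683 -0.901 -4.794
v 0.937 -0.955 -4.569
v 0.557 -1.339 -4.005
v 0.765 -1.826 -3.432
v 1.439 -2.133 -3.186
v 2.185 -2.079 -3.411
v -1.087 -2.354 1.382
v -0.356 -1.866 1.417
v -0.993 -2.606 2.918
v -0.697 -1.572 1.486
v -1.142 -1.488 1.527
v -1.573 -1.635 1.53
v -1.874 -1.975 1.492
v -1.964 -2.417 1.425
v -1.819 -2.842 1.347
v -1.478 -3.135 1.277
v -1.032 -3.22 1.236
v -0.601 -3.072 1.234
v -0.3 -2.732 1.271
v -0.211 -2.291 1.338
f 2 1 5
f 2 5 3
f 3 5 6
f 3 6 4
f 5 1 7
f 5 7 6
f 6 7 8
f 6 8 4
f 7 1 9
f 7 9 8
f 8 9 10
f 8 10 4
f 9 1 11
f 9 11 10
f 10 11 12
f 10 12 4
f 11 1 13
f 11 13 12
f 12 13 14
f 12 14 4
f 13 1 15
f 13 15 14
f 14 15 16
f 14 16 4
f 15 1 17
f 15 17 16
f 16 17 18
f 16 18 4
f 17 1 19
f 17 19 18
f 18 19 20
f 18 20 4
f 19 1 21
f 19 21 20
f 20 21 22
f 20 22 4
f 21 1 2
f 21 2 22
f 22 2 3
f 22 3 4
f 24 23 26
f 24 26 25
f 26 23 27
f 26 27 25
f 27 23 28
f 27 28 25
f 28 23 29
f 28 29 25
f 29 23 30
f 29 30 25
f 30 23 31
f 30 31 25
f 31 23 32
f 31 32 25
f 32 23 33
f 32 33 25
f 33 23 34
f 33 34 25
f 34 23 24
f 34 24 25
f 36 35 38
f 36 38 37
f 38 35 39
f 38 39 37
f 39 35 40
f 39 40 37
f 40 35 41
f 40 41 37
f 41 35 42
f 41 42 37
f 42 35 43
f 42 43 37
f 43 35 44
f 43 44 37
f 44 35 36
f 44 36 37
f 46 45 48
f 46 48 47
f 48 45 49
f 48 49 47
f 49 45 50
f 49 50 47
f 50 45 51
f 50 51 47
f 51 45 52
f 51 52 47
f 52 45 53
f 52 53 47
f 53 45 54
f 53 54 47
f 54 45 55
f 54 55 47
f 55 45 56
f 55 56 47
f 56 45 57
f 56 57 47
f 57 45 58
f 57 58 47
f 58 45 46
f 58 46 47



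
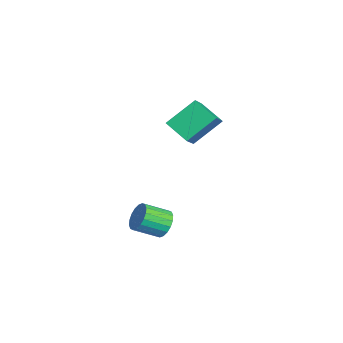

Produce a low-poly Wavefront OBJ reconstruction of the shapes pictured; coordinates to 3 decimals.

v -1.693 -1.574 -3.164
v -1.27 -1.274 -2.708
v -1.144 -2.347 -2.121
v -1.567 -2.646 -2.576
v -1.547 -1.236 -2.58
v -1.42 -2.309 -1.992
v -1.852 -1.265 -2.567
v -1.726 -2.338 -1.979
v -2.126 -1.355 -2.673
v -2 -2.428 -2.085
v -2.314 -1.489 -2.876
v -2.188 -2.562 -2.288
v -2.38 -1.639 -3.135
v -2.253 -2.712 -2.547
v -2.309 -1.776 -3.401
v -2.182 -2.849 -2.813
v -2.116 -1.873 -3.619
v -1.99 -2.946 -3.032
v -1.84 -1.911 -3.748
v -1.713 -2.984 -3.16
v -1.534 -1.882 -3.761
v -1.408 -2.955 -3.173
v -1.26 -1.792 -3.655
v -1.134 -2.865 -3.067
v -1.072 -1.658 -3.452
v -0.946 -2.731 -2.864
v -1.007 -1.508 -3.193
v -0.88 -2.581 -2.605
v -1.078 -1.371 -2.927
v -0.951 -2.444 -2.339
v -3.978 -1.04 1.168
v -4.343 0.167 2.216
v -3.19 -0.271 0.556
v -3.554 0.936 1.604
v -3.066 -1.396 1.896
v -3.43 -0.189 2.944
v -2.277 -0.627 1.284
v -2.642 0.58 2.332
f 2 1 5
f 2 5 3
f 3 5 6
f 3 6 4
f 5 1 7
f 5 7 6
f 6 7 8
f 6 8 4
f 7 1 9
f 7 9 8
f 8 9 10
f 8 10 4
f 9 1 11
f 9 11 10
f 10 11 12
f 10 12 4
f 11 1 13
f 11 13 12
f 12 13 14
f 12 14 4
f 13 1 15
f 13 15 14
f 14 15 16
f 14 16 4
f 15 1 17
f 15 17 16
f 16 17 18
f 16 18 4
f 17 1 19
f 17 19 18
f 18 19 20
f 18 20 4
f 19 1 21
f 19 21 20
f 20 21 22
f 20 22 4
f 21 1 23
f 21 23 22
f 22 23 24
f 22 24 4
f 23 1 25
f 23 25 24
f 24 25 26
f 24 26 4
f 25 1 27
f 25 27 26
f 26 27 28
f 26 28 4
f 27 1 29
f 27 29 28
f 28 29 30
f 28 30 4
f 29 1 2
f 29 2 30
f 30 2 3
f 30 3 4
f 32 34 31
f 35 32 31
f 31 34 33
f 33 35 31
f 32 38 34
f 36 32 35
f 36 38 32
f 34 38 33
f 37 35 33
f 33 38 37
f 37 36 35
f 38 36 37



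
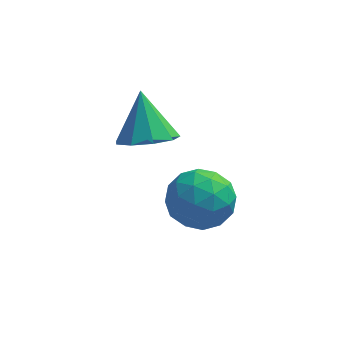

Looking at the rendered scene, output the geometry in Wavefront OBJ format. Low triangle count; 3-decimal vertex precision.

v 1.202 -0.645 -2.566
v 1.914 -0.651 -1.912
v 1.226 -2.209 -2.608
v 1.938 -2.215 -1.954
v 1.048 -1.937 -1.697
v 1.033 -0.97 -1.671
v 2.107 -1.89 -2.849
v 2.092 -0.923 -2.823
v 2.473 -1.421 -2.087
v 1.819 -1.45 -1.375
v 1.321 -1.41 -3.145
v 0.667 -1.439 -2.433
v 1.556 -0.51 -2.236
v 1.584 -2.35 -2.284
v 1.061 -2.186 -2.134
v 1.48 -2.19 -1.749
v 1.038 -0.698 -2.094
v 1.457 -0.702 -1.709
v 0.948 -1.458 -1.583
v 1.683 -2.158 -2.811
v 2.102 -2.162 -2.426
v 1.66 -0.67 -2.771
v 2.079 -0.674 -2.386
v 2.192 -1.402 -2.937
v 2.303 -0.967 -1.954
v 2.317 -1.886 -1.978
v 2.417 -1.695 -2.504
v 2.408 -1.127 -2.489
v 1.919 -0.984 -1.535
v 1.933 -1.903 -1.559
v 1.41 -1.739 -1.409
v 1.401 -1.171 -1.393
v 2.247 -1.436 -1.638
v 1.207 -0.957 -2.961
v 1.221 -1.876 -2.985
v 1.739 -1.689 -3.127
v 1.73 -1.121 -3.111
v 0.823 -0.974 -2.542
v 0.837 -1.893 -2.566
v 0.732 -1.733 -2.031
v 0.723 -1.165 -2.016
v 0.893 -1.424 -2.882
v 0.202 -1.145 -0.18
v 0.881 -1.475 0.164
v -0.042 -0.355 1.06
v 1.016 -0.999 -0.114
v 0.769 -0.591 -0.422
v 0.257 -0.442 -0.617
v -0.281 -0.623 -0.608
v -0.593 -1.048 -0.398
v -0.534 -1.518 -0.086
v -0.13 -1.814 0.182
v 0.429 -1.797 0.281
f 1 38 17
f 38 12 41
f 17 41 6
f 38 41 17
f 1 17 13
f 17 6 18
f 13 18 2
f 17 18 13
f 1 13 22
f 13 2 23
f 22 23 8
f 13 23 22
f 1 22 34
f 22 8 37
f 34 37 11
f 22 37 34
f 1 34 38
f 34 11 42
f 38 42 12
f 34 42 38
f 2 18 29
f 18 6 32
f 29 32 10
f 18 32 29
f 6 41 19
f 41 12 40
f 19 40 5
f 41 40 19
f 12 42 39
f 42 11 35
f 39 35 3
f 42 35 39
f 11 37 36
f 37 8 24
f 36 24 7
f 37 24 36
f 8 23 28
f 23 2 25
f 28 25 9
f 23 25 28
f 4 30 16
f 30 10 31
f 16 31 5
f 30 31 16
f 4 16 14
f 16 5 15
f 14 15 3
f 16 15 14
f 4 14 21
f 14 3 20
f 21 20 7
f 14 20 21
f 4 21 26
f 21 7 27
f 26 27 9
f 21 27 26
f 4 26 30
f 26 9 33
f 30 33 10
f 26 33 30
f 5 31 19
f 31 10 32
f 19 32 6
f 31 32 19
f 3 15 39
f 15 5 40
f 39 40 12
f 15 40 39
f 7 20 36
f 20 3 35
f 36 35 11
f 20 35 36
f 9 27 28
f 27 7 24
f 28 24 8
f 27 24 28
f 10 33 29
f 33 9 25
f 29 25 2
f 33 25 29
f 44 43 46
f 44 46 45
f 46 43 47
f 46 47 45
f 47 43 48
f 47 48 45
f 48 43 49
f 48 49 45
f 49 43 50
f 49 50 45
f 50 43 51
f 50 51 45
f 51 43 52
f 51 52 45
f 52 43 53
f 52 53 45
f 53 43 44
f 53 44 45



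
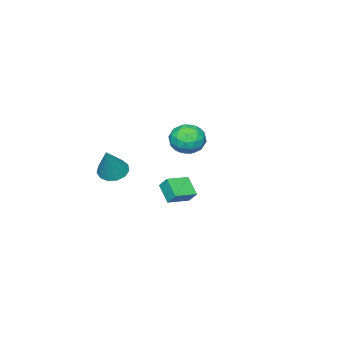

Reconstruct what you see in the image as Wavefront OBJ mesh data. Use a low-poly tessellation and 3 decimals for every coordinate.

v 1.851 3.018 3.435
v 2.392 3.453 4.123
v 2.688 1.687 3.617
v 3.229 2.122 4.305
v 2.29 1.915 4.481
v 1.773 2.737 4.368
v 3.307 2.403 3.372
v 2.79 3.225 3.259
v 3.292 3.073 4.084
v 2.663 2.771 4.77
v 2.417 2.369 2.97
v 1.788 2.067 3.656
v 2.048 3.352 3.763
v 3.032 1.788 3.977
v 2.48 1.666 4.08
v 2.798 1.922 4.485
v 1.684 2.931 3.907
v 2.002 3.187 4.311
v 1.942 2.283 4.522
v 3.078 1.953 3.429
v 3.396 2.209 3.833
v 2.282 3.218 3.255
v 2.6 3.474 3.66
v 3.138 2.857 3.218
v 2.895 3.384 4.145
v 3.387 2.603 4.252
v 3.433 2.768 3.703
v 3.129 3.251 3.637
v 2.526 3.207 4.547
v 3.018 2.425 4.655
v 2.466 2.303 4.758
v 2.161 2.786 4.692
v 3.055 2.984 4.525
v 2.062 2.715 3.085
v 2.554 1.933 3.193
v 2.919 2.354 3.048
v 2.614 2.837 2.982
v 1.693 2.537 3.488
v 2.185 1.756 3.595
v 1.951 1.889 4.103
v 1.647 2.372 4.037
v 2.025 2.156 3.215
v -2.406 -1.846 -2.891
v -2.389 -1.308 -2.22
v -1.955 -0.901 -3.661
v -1.938 -0.362 -2.991
v -1.102 -2.238 -2.609
v -1.085 -1.699 -1.939
v -0.651 -1.292 -3.38
v -0.634 -0.754 -2.709
v 3.272 -1.603 0.604
v 3.998 -1.824 0.269
v 4.208 -1.217 2.376
v 3.953 -1.365 0.193
v 3.691 -0.981 0.248
v 3.296 -0.795 0.416
v 2.894 -0.865 0.644
v 2.612 -1.169 0.859
v 2.539 -1.611 0.993
v 2.699 -2.051 1.004
v 3.041 -2.348 0.888
v 3.457 -2.408 0.682
v 3.813 -2.213 0.451
f 1 38 17
f 38 12 41
f 17 41 6
f 38 41 17
f 1 17 13
f 17 6 18
f 13 18 2
f 17 18 13
f 1 13 22
f 13 2 23
f 22 23 8
f 13 23 22
f 1 22 34
f 22 8 37
f 34 37 11
f 22 37 34
f 1 34 38
f 34 11 42
f 38 42 12
f 34 42 38
f 2 18 29
f 18 6 32
f 29 32 10
f 18 32 29
f 6 41 19
f 41 12 40
f 19 40 5
f 41 40 19
f 12 42 39
f 42 11 35
f 39 35 3
f 42 35 39
f 11 37 36
f 37 8 24
f 36 24 7
f 37 24 36
f 8 23 28
f 23 2 25
f 28 25 9
f 23 25 28
f 4 30 16
f 30 10 31
f 16 31 5
f 30 31 16
f 4 16 14
f 16 5 15
f 14 15 3
f 16 15 14
f 4 14 21
f 14 3 20
f 21 20 7
f 14 20 21
f 4 21 26
f 21 7 27
f 26 27 9
f 21 27 26
f 4 26 30
f 26 9 33
f 30 33 10
f 26 33 30
f 5 31 19
f 31 10 32
f 19 32 6
f 31 32 19
f 3 15 39
f 15 5 40
f 39 40 12
f 15 40 39
f 7 20 36
f 20 3 35
f 36 35 11
f 20 35 36
f 9 27 28
f 27 7 24
f 28 24 8
f 27 24 28
f 10 33 29
f 33 9 25
f 29 25 2
f 33 25 29
f 44 46 43
f 47 44 43
f 43 46 45
f 45 47 43
f 44 50 46
f 48 44 47
f 48 50 44
f 46 50 45
f 49 47 45
f 45 50 49
f 49 48 47
f 50 48 49
f 52 51 54
f 52 54 53
f 54 51 55
f 54 55 53
f 55 51 56
f 55 56 53
f 56 51 57
f 56 57 53
f 57 51 58
f 57 58 53
f 58 51 59
f 58 59 53
f 59 51 60
f 59 60 53
f 60 51 61
f 60 61 53
f 61 51 62
f 61 62 53
f 62 51 63
f 62 63 53
f 63 51 52
f 63 52 53



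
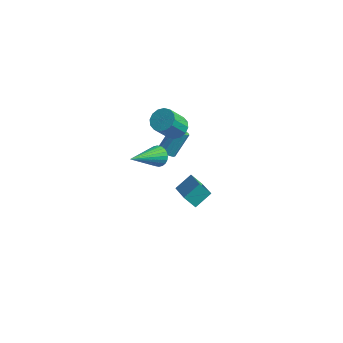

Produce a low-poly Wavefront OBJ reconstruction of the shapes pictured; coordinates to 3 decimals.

v -1.809 -1.368 0.17
v -1.509 -1.102 -0.128
v -1.21 -0.206 0.972
v -1.511 -0.472 1.27
v -1.765 -0.988 -0.152
v -1.467 -0.092 0.949
v -2.036 -0.994 -0.073
v -1.737 -0.098 1.027
v -2.234 -1.119 0.083
v -1.936 -0.224 1.183
v -2.298 -1.324 0.266
v -1.999 -0.428 1.367
v -2.206 -1.542 0.419
v -1.908 -0.646 1.519
v -1.989 -1.705 0.493
v -1.69 -0.809 1.593
v -1.714 -1.761 0.464
v -1.416 -0.865 1.564
v -1.47 -1.692 0.342
v -1.171 -0.796 1.442
v -1.333 -1.521 0.165
v -1.035 -0.625 1.265
v -1.348 -1.3 -0.01
v -1.049 -0.405 1.09
v -1.576 -2.588 1.089
v -1.178 -2.44 1.513
v -2.104 -4.332 2.191
v -1.37 -2.332 1.591
v -1.594 -2.264 1.593
v -1.815 -2.244 1.518
v -2 -2.277 1.378
v -2.12 -2.357 1.194
v -2.157 -2.472 0.993
v -2.106 -2.605 0.808
v -1.974 -2.735 0.665
v -1.781 -2.843 0.586
v -1.558 -2.912 0.584
v -1.337 -2.932 0.659
v -1.152 -2.899 0.799
v -1.032 -2.819 0.984
v -0.995 -2.704 1.184
v -1.046 -2.571 1.37
v -1.048 -0.614 -4.039
v -1.654 -0.707 -3.465
v -0.635 0.241 -3.465
v -1.24 0.149 -2.891
v 0.12 -1.869 -3.009
v -0.485 -1.961 -2.435
v 0.534 -1.013 -2.435
v -0.072 -1.106 -1.861
v -1.23 -1.444 2.57
v -0.598 -1.355 2.804
v -0.918 -2.127 3.964
v -1.55 -2.216 3.73
v -0.782 -1.084 2.933
v -1.102 -1.857 4.093
v -1.086 -0.91 2.966
v -1.406 -1.682 4.125
v -1.429 -0.878 2.892
v -1.749 -1.651 4.052
v -1.718 -0.999 2.732
v -2.038 -1.771 3.892
v -1.877 -1.238 2.528
v -2.197 -2.011 3.688
v -1.862 -1.533 2.336
v -2.182 -2.305 3.496
v -1.678 -1.803 2.207
v -1.998 -2.576 3.367
v -1.374 -1.978 2.175
v -1.694 -2.75 3.334
v -1.031 -2.009 2.248
v -1.351 -2.782 3.408
v -0.742 -1.889 2.408
v -1.062 -2.661 3.568
v -0.583 -1.649 2.612
v -0.903 -2.422 3.772
f 2 1 5
f 2 5 3
f 3 5 6
f 3 6 4
f 5 1 7
f 5 7 6
f 6 7 8
f 6 8 4
f 7 1 9
f 7 9 8
f 8 9 10
f 8 10 4
f 9 1 11
f 9 11 10
f 10 11 12
f 10 12 4
f 11 1 13
f 11 13 12
f 12 13 14
f 12 14 4
f 13 1 15
f 13 15 14
f 14 15 16
f 14 16 4
f 15 1 17
f 15 17 16
f 16 17 18
f 16 18 4
f 17 1 19
f 17 19 18
f 18 19 20
f 18 20 4
f 19 1 21
f 19 21 20
f 20 21 22
f 20 22 4
f 21 1 23
f 21 23 22
f 22 23 24
f 22 24 4
f 23 1 2
f 23 2 24
f 24 2 3
f 24 3 4
f 26 25 28
f 26 28 27
f 28 25 29
f 28 29 27
f 29 25 30
f 29 30 27
f 30 25 31
f 30 31 27
f 31 25 32
f 31 32 27
f 32 25 33
f 32 33 27
f 33 25 34
f 33 34 27
f 34 25 35
f 34 35 27
f 35 25 36
f 35 36 27
f 36 25 37
f 36 37 27
f 37 25 38
f 37 38 27
f 38 25 39
f 38 39 27
f 39 25 40
f 39 40 27
f 40 25 41
f 40 41 27
f 41 25 42
f 41 42 27
f 42 25 26
f 42 26 27
f 44 46 43
f 47 44 43
f 43 46 45
f 45 47 43
f 44 50 46
f 48 44 47
f 48 50 44
f 46 50 45
f 49 47 45
f 45 50 49
f 49 48 47
f 50 48 49
f 52 51 55
f 52 55 53
f 53 55 56
f 53 56 54
f 55 51 57
f 55 57 56
f 56 57 58
f 56 58 54
f 57 51 59
f 57 59 58
f 58 59 60
f 58 60 54
f 59 51 61
f 59 61 60
f 60 61 62
f 60 62 54
f 61 51 63
f 61 63 62
f 62 63 64
f 62 64 54
f 63 51 65
f 63 65 64
f 64 65 66
f 64 66 54
f 65 51 67
f 65 67 66
f 66 67 68
f 66 68 54
f 67 51 69
f 67 69 68
f 68 69 70
f 68 70 54
f 69 51 71
f 69 71 70
f 70 71 72
f 70 72 54
f 71 51 73
f 71 73 72
f 72 73 74
f 72 74 54
f 73 51 75
f 73 75 74
f 74 75 76
f 74 76 54
f 75 51 52
f 75 52 76
f 76 52 53
f 76 53 54

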